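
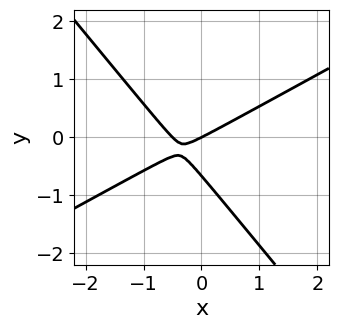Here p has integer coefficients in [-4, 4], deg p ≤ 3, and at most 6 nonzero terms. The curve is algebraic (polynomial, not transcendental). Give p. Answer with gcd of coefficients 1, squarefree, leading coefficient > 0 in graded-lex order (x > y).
The degree is 2 — the shape is more complex than any degree-1 curve.
Against the integer gridlines: one y-axis crossing is at y = 0; it crosses the x-axis at the gridline x = 0.
Fitting integer coefficients to these (and the overall shape) gives p.

2*x^2 - 2*x*y - 3*y^2 + x - 2*y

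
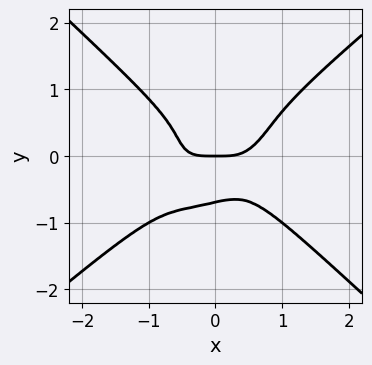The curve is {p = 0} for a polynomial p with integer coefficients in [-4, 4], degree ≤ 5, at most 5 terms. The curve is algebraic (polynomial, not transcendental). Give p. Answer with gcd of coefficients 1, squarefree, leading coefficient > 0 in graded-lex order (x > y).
The degree is 4 — no degree-3 curve has this shape.
Checking where it meets the axes: it meets the x-axis at x = 0 (among the integer gridlines); it crosses the y-axis at the gridline y = 0.
Assembling these constraints gives the stated polynomial.

2*x^4 - 2*x^3*y + 2*x*y^3 - 3*y^4 - y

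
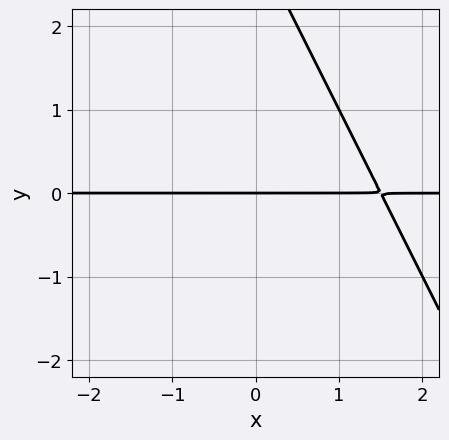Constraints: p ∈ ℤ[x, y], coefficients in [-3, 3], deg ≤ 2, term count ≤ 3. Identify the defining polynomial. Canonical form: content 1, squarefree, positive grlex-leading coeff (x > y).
2*x*y + y^2 - 3*y

deg p = 2. The shape is more complex than any degree-1 curve.
Reading off the gridlines: it crosses the y-axis at the gridline y = 0; the visible x-axis segment lies entirely on the curve.
The integer polynomial consistent with all of this is the stated p.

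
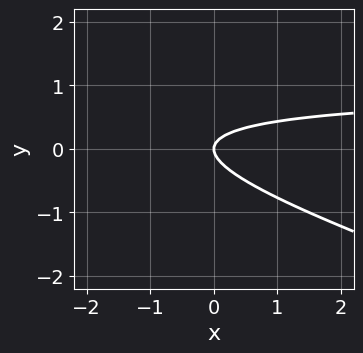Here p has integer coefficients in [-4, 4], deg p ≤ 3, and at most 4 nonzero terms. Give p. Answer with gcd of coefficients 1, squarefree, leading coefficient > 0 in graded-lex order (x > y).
x*y + 3*y^2 - x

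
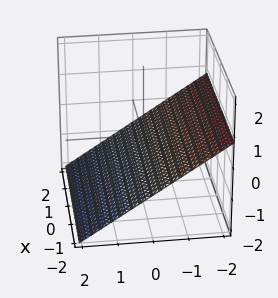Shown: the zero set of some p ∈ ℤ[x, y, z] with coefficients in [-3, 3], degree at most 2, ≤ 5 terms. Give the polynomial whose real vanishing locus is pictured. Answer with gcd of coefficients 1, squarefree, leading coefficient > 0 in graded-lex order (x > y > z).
2*y + 3*z + 2

deg p = 1. The surface is flat (a plane).
Reading off the gridlines: it misses every integer gridline on the x-axis; one y-axis crossing is at y = -1.
The integer polynomial consistent with all of this is the stated p.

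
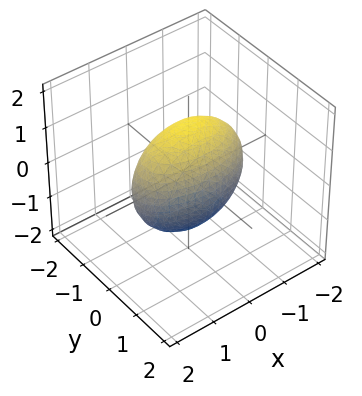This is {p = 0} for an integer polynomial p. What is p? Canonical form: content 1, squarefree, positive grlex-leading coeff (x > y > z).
First, the degree is 2 — a closed, bounded, convex surface; a quadric.
Then, symmetries: the z ↦ −z reflection is a symmetry, so z appears only in even powers; the x ↦ −x reflection is a symmetry, so x appears only in even powers; the y ↦ −y reflection is a symmetry, so y appears only in even powers.
Finally, the integer polynomial consistent with all of this is the stated p.

x^2 + 3*y^2 + z^2 - 2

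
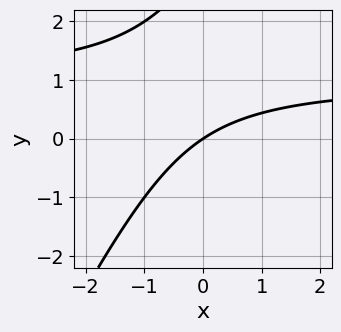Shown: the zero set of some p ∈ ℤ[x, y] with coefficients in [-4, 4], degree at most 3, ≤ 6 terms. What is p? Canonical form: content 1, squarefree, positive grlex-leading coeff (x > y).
First, the degree is 2 — the shape is more complex than any degree-1 curve.
Next, from the axis intercepts and sections: it crosses the y-axis at the gridline y = 0; it meets the x-axis at x = 0 (among the integer gridlines).
Finally, assembling these constraints gives the stated polynomial.

2*x*y - y^2 - 2*x + 3*y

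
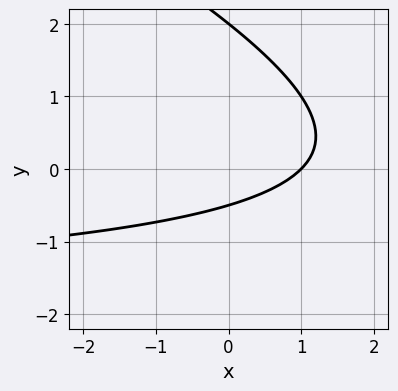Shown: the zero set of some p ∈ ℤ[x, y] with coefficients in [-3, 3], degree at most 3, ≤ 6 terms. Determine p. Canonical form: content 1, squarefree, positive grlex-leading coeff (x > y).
x*y + 2*y^2 + 2*x - 3*y - 2

deg p = 2. A generic line meets the curve in up to 2 points.
Checking where it meets the axes: one y-axis crossing is at y = 2; it crosses the x-axis at the gridline x = 1.
Together with the visible shape, these determine p as stated.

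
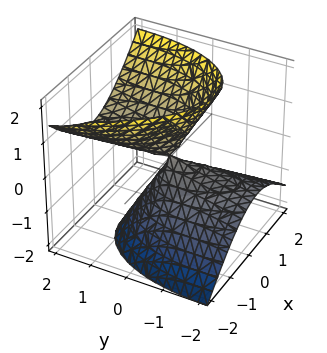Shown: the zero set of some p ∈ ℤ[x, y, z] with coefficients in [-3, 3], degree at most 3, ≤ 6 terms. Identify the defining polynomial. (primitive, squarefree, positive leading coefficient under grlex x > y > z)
3*x^2 + x*y + y^2 - 3*y*z - 2*z^2

I count 2 distinct pieces.
The degree is 2 — a generic line meets the surface in up to 2 points.
Reading off the gridlines: it crosses the x-axis at the gridline x = 0; it crosses the y-axis at the gridline y = 0.
Matching integer coefficients to the picture gives p.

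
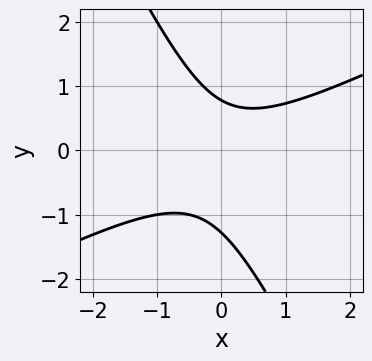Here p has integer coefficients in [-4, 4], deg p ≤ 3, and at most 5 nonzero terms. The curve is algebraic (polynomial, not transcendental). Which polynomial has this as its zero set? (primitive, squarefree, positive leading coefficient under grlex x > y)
2*x^2 - 3*x*y - 2*y^2 - y + 2

1. deg p = 2.
2. Against the integer gridlines: it misses every integer gridline on the x-axis.
3. These observations pin down the coefficients.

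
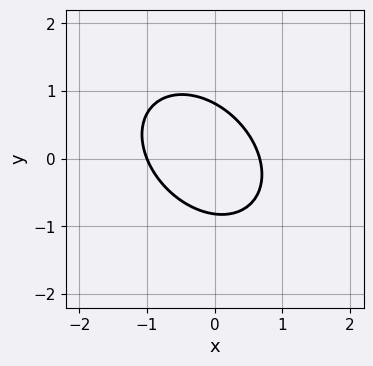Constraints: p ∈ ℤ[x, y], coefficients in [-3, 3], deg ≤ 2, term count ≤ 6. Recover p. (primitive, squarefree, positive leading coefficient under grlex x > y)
(a) The degree is 2 — the shape is more complex than any degree-1 curve.
(b) Reading off the gridlines: one x-axis crossing is at x = -1.
(c) Assembling these constraints gives the stated polynomial.

3*x^2 + 2*x*y + 3*y^2 + x - 2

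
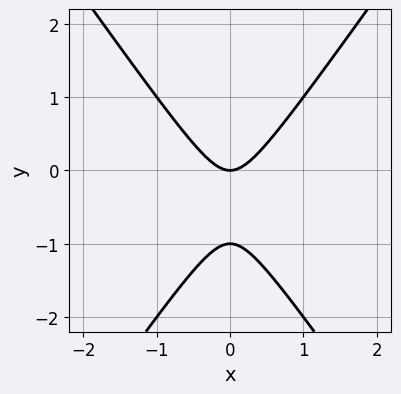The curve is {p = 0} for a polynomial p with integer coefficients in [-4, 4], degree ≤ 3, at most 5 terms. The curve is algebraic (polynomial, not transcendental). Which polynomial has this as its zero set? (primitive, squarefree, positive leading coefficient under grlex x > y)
2*x^2 - y^2 - y

First, deg p = 2.
Next, symmetries: mirror symmetry x ↦ −x ⇒ only even powers of x.
Then, from the axis intercepts and sections: among the integer gridlines, it crosses the y-axis at y ∈ {-1, 0}; it crosses the x-axis at the gridline x = 0.
Finally, together with the visible shape, these determine p as stated.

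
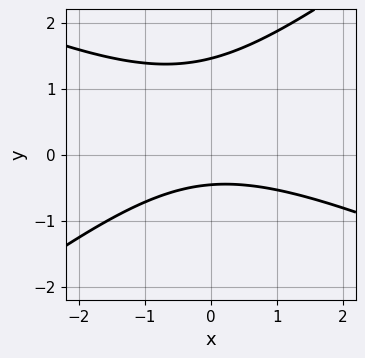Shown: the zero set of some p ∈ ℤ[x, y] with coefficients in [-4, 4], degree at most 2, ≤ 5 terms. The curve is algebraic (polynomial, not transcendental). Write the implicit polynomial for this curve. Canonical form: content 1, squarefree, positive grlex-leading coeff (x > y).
x^2 + x*y - 3*y^2 + 3*y + 2

First, deg p = 2. No degree-1 curve has this shape.
Next, checking where it meets the axes: the curve avoids every integer x-axis point in the box.
Finally, together with the visible shape, these determine p as stated.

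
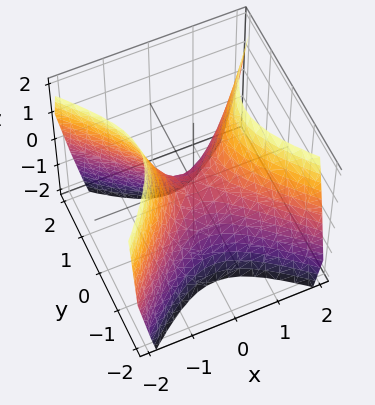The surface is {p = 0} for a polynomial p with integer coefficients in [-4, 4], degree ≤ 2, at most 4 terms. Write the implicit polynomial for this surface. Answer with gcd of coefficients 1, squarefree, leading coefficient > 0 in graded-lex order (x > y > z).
(a) Degree: a saddle surface; a quadric, so deg p = 2.
(b) Symmetries: the x ↦ −x reflection is a symmetry, so x appears only in even powers; it's symmetric under y → −y, forcing even powers of y.
(c) Observable constraints: it meets the z-axis at z = 0 (among the integer gridlines); it meets the x-axis at x = 0 (among the integer gridlines); it crosses the y-axis at the gridline y = 0.
(d) Solving for integer coefficients yields p as stated.

3*x^2 - 3*y^2 - 2*z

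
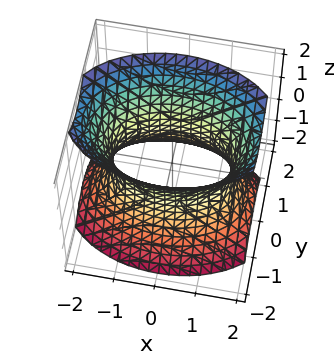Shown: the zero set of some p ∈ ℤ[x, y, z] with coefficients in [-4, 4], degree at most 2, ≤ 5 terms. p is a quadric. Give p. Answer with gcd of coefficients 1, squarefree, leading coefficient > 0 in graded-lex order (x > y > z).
x^2 + 2*y^2 - z^2 - 2

deg p = 2. An hourglass — one-sheet hyperboloid; a quadric.
Symmetries: mirror symmetry x ↦ −x ⇒ only even powers of x; mirror symmetry z ↦ −z ⇒ only even powers of z; mirror symmetry y ↦ −y ⇒ only even powers of y.
Observable constraints: the surface avoids every integer z-axis point in the box; the y-axis gridline crossings are at y ∈ {-1, 1}.
Assembling these constraints gives the stated polynomial.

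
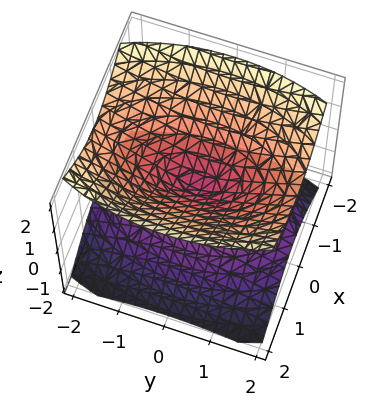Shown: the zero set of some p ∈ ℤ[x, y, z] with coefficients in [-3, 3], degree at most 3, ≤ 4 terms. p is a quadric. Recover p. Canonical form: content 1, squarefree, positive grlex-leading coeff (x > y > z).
1. There are 2 components.
2. Degree: a double cone through the origin; a quadric, so deg p = 2.
3. Symmetries: mirror symmetry z ↦ −z ⇒ only even powers of z; the x ↦ −x reflection is a symmetry, so x appears only in even powers; mirror symmetry y ↦ −y ⇒ only even powers of y.
4. Against the integer gridlines: it meets the y-axis at y = 0 (among the integer gridlines); one z-axis crossing is at z = 0.
5. The integer polynomial consistent with all of this is the stated p.

3*x^2 + y^2 - 3*z^2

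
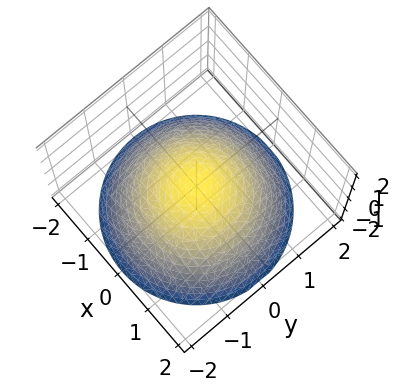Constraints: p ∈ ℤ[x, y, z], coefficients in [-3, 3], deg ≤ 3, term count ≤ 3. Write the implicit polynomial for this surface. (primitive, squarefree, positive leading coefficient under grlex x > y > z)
1. deg p = 2. A single bowl opening along one axis; a quadric.
2. Symmetries: the surface is invariant under rotation about z: p = q(x² + y², z).
3. Observable constraints: it meets the z-axis at z = 0 (among the integer gridlines); it meets the y-axis at y = 0 (among the integer gridlines); it meets the x-axis at x = 0 (among the integer gridlines).
4. These observations pin down the coefficients.

x^2 + y^2 + 2*z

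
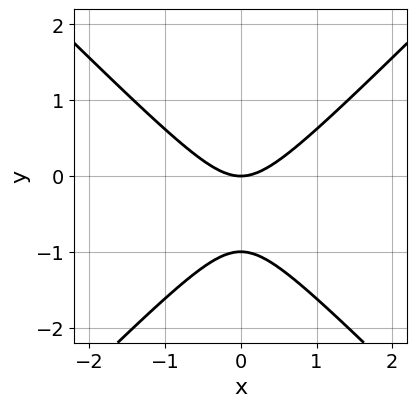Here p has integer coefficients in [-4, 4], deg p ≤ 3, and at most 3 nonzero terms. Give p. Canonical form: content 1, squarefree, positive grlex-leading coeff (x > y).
x^2 - y^2 - y

(a) The degree is 2 — the shape is more complex than any degree-1 curve.
(b) Symmetries: mirror symmetry x ↦ −x ⇒ only even powers of x.
(c) Checking where it meets the axes: one x-axis crossing is at x = 0; the y-axis gridline crossings are at y ∈ {-1, 0}.
(d) Fitting integer coefficients to these (and the overall shape) gives p.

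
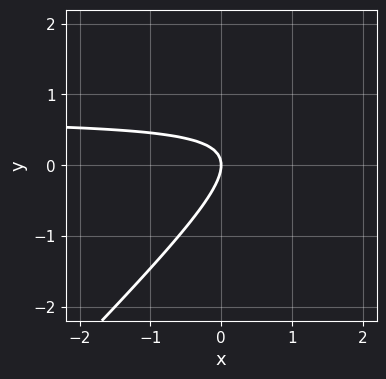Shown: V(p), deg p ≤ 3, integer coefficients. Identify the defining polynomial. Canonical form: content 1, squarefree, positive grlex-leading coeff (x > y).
First, deg p = 2. No degree-1 curve has this shape.
Then, observable constraints: it crosses the y-axis at the gridline y = 0; it meets the x-axis at x = 0 (among the integer gridlines).
Finally, fitting integer coefficients to these (and the overall shape) gives p.

3*x*y - 3*y^2 - 2*x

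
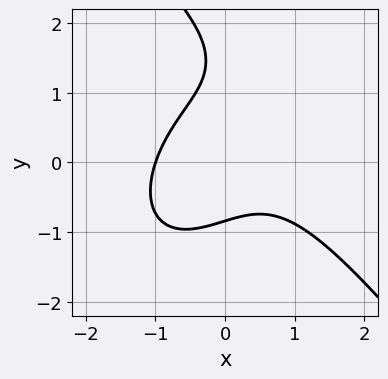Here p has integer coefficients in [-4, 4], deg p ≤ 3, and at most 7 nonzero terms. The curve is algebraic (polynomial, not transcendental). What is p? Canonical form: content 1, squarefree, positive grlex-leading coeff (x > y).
2*x^3 + y^3 + 2*x*y - 2*y^2 + 2

1. deg p = 3. A generic line meets the curve in up to 3 points.
2. Observable constraints: it meets the x-axis at x = -1 (among the integer gridlines).
3. Solving for integer coefficients yields p as stated.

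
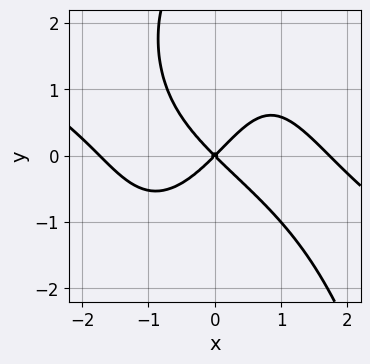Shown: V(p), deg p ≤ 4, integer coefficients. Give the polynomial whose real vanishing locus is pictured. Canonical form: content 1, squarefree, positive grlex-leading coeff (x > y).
x^4 + 2*x^3*y - y^3 - 3*x^2 + 3*y^2

First, the degree is 4 — a generic line meets the curve in up to 4 points.
Then, reading off the gridlines: it crosses the y-axis at the gridline y = 0; one x-axis crossing is at x = 0.
Finally, putting this together gives p.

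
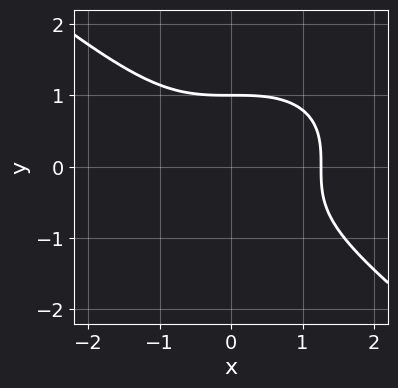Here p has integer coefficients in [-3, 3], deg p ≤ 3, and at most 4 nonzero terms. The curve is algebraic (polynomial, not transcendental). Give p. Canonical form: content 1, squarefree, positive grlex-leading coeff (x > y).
x^3 + 2*y^3 - 2

The degree is 3 — the shape is more complex than any degree-2 curve.
Checking where it meets the axes: one y-axis crossing is at y = 1.
Putting this together gives p.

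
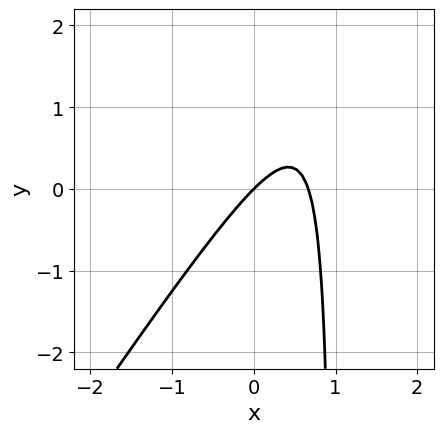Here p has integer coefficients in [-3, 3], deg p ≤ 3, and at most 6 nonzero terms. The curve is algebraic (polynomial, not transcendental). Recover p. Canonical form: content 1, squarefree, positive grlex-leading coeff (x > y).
3*x^2 - 2*x*y - 2*x + 2*y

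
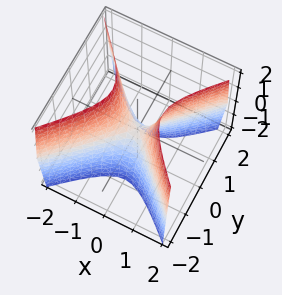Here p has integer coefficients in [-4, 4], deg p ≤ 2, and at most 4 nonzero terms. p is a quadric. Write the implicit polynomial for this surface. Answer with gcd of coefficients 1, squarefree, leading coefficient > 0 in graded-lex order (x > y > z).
3*x^2 - 3*y^2 - z

(a) Degree: a hyperbolic paraboloid; a quadric, so deg p = 2.
(b) Symmetries: it's symmetric under x → −x, forcing even powers of x; it's symmetric under y → −y, forcing even powers of y.
(c) From the axis intercepts and sections: one x-axis crossing is at x = 0; it meets the y-axis at y = 0 (among the integer gridlines).
(d) Assembling these constraints gives the stated polynomial.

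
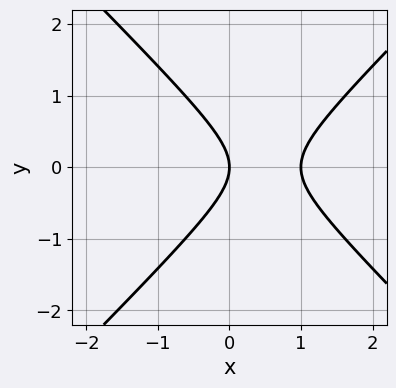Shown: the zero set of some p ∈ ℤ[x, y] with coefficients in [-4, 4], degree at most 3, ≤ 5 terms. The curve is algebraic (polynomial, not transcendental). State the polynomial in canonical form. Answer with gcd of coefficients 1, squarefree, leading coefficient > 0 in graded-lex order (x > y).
x^2 - y^2 - x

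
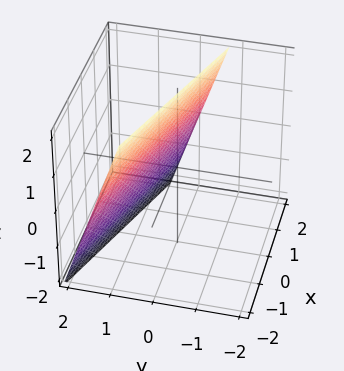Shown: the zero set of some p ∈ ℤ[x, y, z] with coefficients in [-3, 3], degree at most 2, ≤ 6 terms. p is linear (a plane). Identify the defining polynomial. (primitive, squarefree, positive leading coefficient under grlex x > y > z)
(a) deg p = 1. The surface is flat (a plane).
(b) Reading off the gridlines: it crosses the z-axis at the gridline z = 2; it crosses the x-axis at the gridline x = 2.
(c) Assembling these constraints gives the stated polynomial.

x + 3*y + z - 2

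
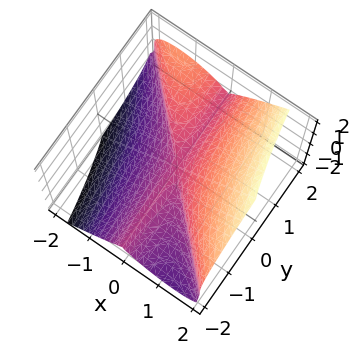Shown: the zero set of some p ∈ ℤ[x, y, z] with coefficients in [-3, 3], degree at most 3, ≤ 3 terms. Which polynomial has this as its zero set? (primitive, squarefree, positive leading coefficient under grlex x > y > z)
x^3 + x^2*y - z^3

(a) The degree is 3 — the shape is more complex than any degree-2 surface.
(b) From the axis intercepts and sections: the visible y-axis segment lies entirely on the surface; it meets the x-axis at x = 0 (among the integer gridlines); it crosses the z-axis at the gridline z = 0.
(c) Assembling these constraints gives the stated polynomial.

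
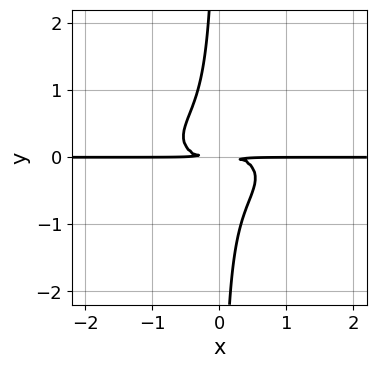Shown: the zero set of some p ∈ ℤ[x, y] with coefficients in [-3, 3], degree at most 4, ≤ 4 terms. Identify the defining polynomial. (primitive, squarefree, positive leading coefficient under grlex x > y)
x^3*y + 3*x*y^3 + y^2

First, degree: the shape is more complex than any degree-3 curve, so deg p = 4.
Then, checking where it meets the axes: every point of the x-axis in the box is on the curve.
Finally, assembling these constraints gives the stated polynomial.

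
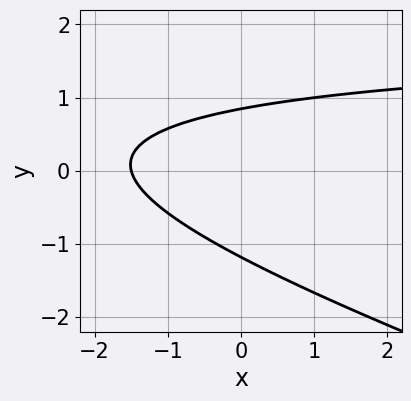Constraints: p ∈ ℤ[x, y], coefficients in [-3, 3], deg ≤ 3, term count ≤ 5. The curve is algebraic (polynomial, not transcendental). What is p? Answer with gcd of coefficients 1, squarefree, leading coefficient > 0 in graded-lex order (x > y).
x*y + 3*y^2 - 2*x + y - 3

First, degree: the shape is more complex than any degree-1 curve, so deg p = 2.
Finally, solving for integer coefficients yields p as stated.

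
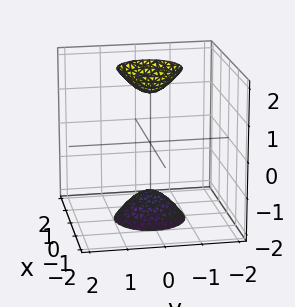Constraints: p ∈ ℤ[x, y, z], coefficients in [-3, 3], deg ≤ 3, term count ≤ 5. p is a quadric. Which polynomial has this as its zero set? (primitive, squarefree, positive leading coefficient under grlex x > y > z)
1. There are 2 components. Treating them together as one polynomial.
2. deg p = 2. Two sheets facing apart; a quadric.
3. Symmetry: every cross-section ⟂ z is a circle, so x, y appear only via x² + y²; mirror symmetry z ↦ −z ⇒ only even powers of z.
4. Checking where it meets the axes: no x-intercept at any integer in the box; it misses every integer gridline on the y-axis; a circular section at z = -2 has radius between 0 and 1.
5. Solving for integer coefficients yields p as stated.

3*x^2 + 3*y^2 - z^2 + 2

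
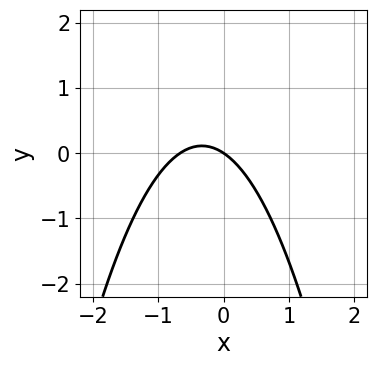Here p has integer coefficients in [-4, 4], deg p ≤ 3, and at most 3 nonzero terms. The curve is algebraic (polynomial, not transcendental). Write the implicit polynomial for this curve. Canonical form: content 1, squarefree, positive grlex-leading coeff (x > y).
deg p = 2. No degree-1 curve has this shape.
Checking where it meets the axes: one x-axis crossing is at x = 0; it crosses the y-axis at the gridline y = 0.
Assembling these constraints gives the stated polynomial.

3*x^2 + 2*x + 3*y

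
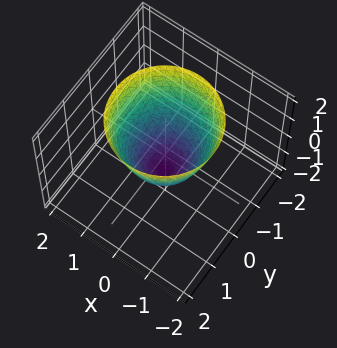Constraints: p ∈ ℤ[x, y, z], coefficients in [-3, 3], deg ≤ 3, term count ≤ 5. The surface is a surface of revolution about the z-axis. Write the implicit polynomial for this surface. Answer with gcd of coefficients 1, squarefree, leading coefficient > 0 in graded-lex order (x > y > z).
3*x^2 + 3*y^2 - 2*z - 2

First, degree: a generic line meets the surface in up to 2 points, so deg p = 2.
Then, symmetries: the surface is invariant under rotation about z: p = q(x² + y², z).
Next, from the axis intercepts and sections: a circular section at z = 2 has radius between 1 and 2; one z-axis crossing is at z = -1.
Finally, together with the visible shape, these determine p as stated.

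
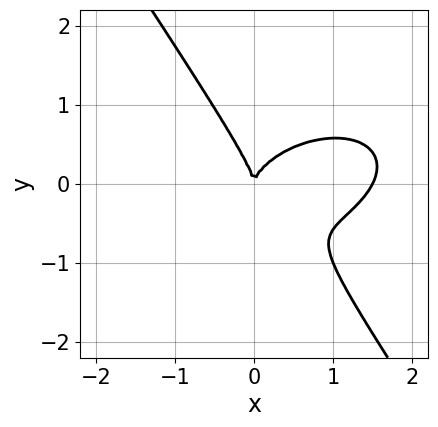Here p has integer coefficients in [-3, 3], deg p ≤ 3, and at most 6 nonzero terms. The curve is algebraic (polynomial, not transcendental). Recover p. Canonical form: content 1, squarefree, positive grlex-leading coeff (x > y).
(a) The degree is 3 — a generic line meets the curve in up to 3 points.
(b) From the axis intercepts and sections: one y-axis crossing is at y = 0; it crosses the x-axis at the gridline x = 0.
(c) Solving for integer coefficients yields p as stated.

2*x^3 - x^2*y + 3*x*y^2 + 3*y^3 - 3*x^2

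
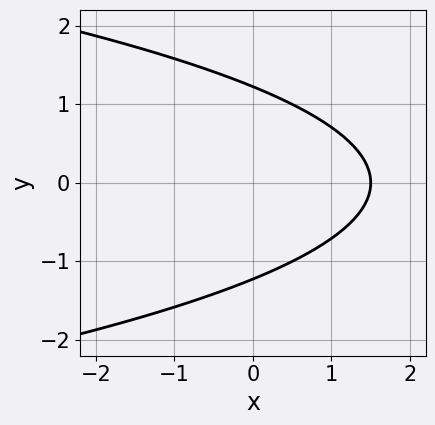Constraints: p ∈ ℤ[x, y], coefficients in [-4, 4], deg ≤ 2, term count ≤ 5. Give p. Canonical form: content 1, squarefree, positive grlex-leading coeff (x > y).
2*y^2 + 2*x - 3

1. deg p = 2.
2. Symmetries: it's symmetric under y → −y, forcing even powers of y.
3. Assembling these constraints gives the stated polynomial.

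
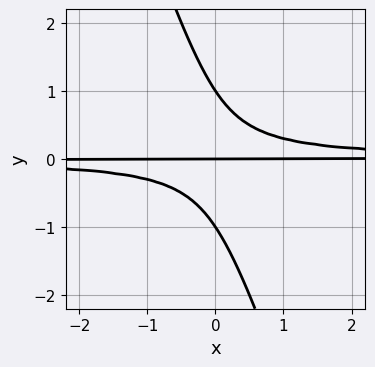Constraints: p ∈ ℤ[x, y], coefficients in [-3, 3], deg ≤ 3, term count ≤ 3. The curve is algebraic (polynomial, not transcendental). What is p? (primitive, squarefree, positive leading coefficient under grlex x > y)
3*x*y^2 + y^3 - y

Degree: a generic line meets the curve in up to 3 points, so deg p = 3.
Observable constraints: every point of the x-axis in the box is on the curve; the y-axis gridline crossings are at y ∈ {-1, 0, 1}.
Matching integer coefficients to the picture gives p.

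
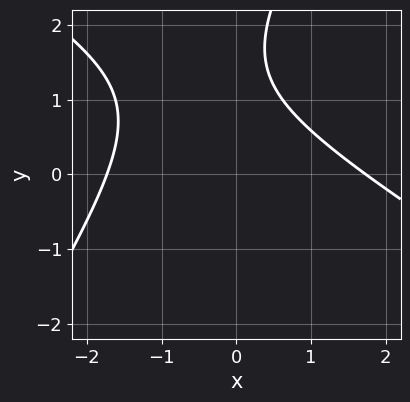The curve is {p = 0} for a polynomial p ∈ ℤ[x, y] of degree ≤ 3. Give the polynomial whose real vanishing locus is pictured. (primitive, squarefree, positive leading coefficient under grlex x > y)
x^2 + x*y - y^2 + 3*y - 3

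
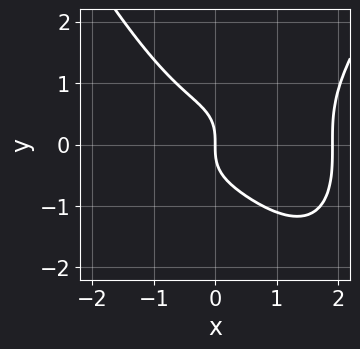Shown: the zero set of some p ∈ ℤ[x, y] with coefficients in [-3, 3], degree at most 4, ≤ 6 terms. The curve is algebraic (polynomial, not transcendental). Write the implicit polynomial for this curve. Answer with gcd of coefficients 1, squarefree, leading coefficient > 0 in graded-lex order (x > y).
(a) deg p = 4.
(b) Against the integer gridlines: it meets the x-axis at x = 0 (among the integer gridlines); one y-axis crossing is at y = 0.
(c) Together with the visible shape, these determine p as stated.

2*x^4 - 3*x^3 - 3*y^3 - 3*x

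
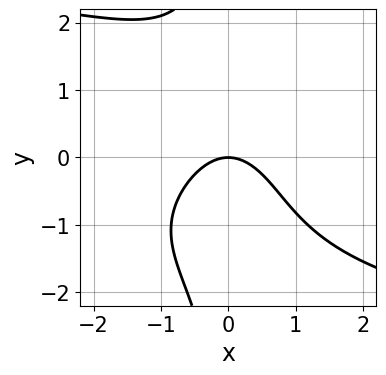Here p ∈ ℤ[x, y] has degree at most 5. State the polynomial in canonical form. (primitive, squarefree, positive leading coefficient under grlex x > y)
First, the degree is 4 — no degree-3 curve has this shape.
Then, observable constraints: it meets the y-axis at y = 0 (among the integer gridlines); one x-axis crossing is at x = 0.
Finally, the integer polynomial consistent with all of this is the stated p.

x*y^3 + 3*x^2 + 3*y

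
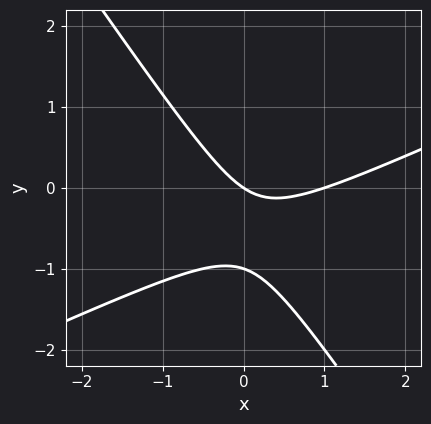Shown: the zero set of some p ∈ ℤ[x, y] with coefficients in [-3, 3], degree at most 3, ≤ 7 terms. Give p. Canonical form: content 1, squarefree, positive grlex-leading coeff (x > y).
2*x^2 - 3*x*y - 3*y^2 - 2*x - 3*y

First, deg p = 2. The shape is more complex than any degree-1 curve.
Then, against the integer gridlines: among the integer gridlines, it crosses the x-axis at x ∈ {0, 1}; among the integer gridlines, it crosses the y-axis at y ∈ {-1, 0}.
Finally, the integer polynomial consistent with all of this is the stated p.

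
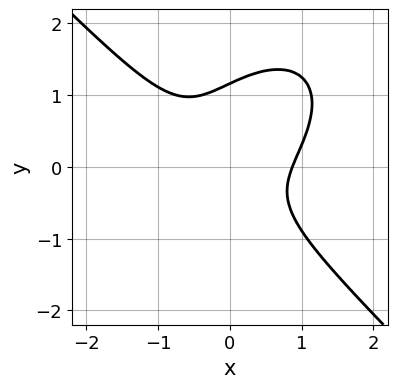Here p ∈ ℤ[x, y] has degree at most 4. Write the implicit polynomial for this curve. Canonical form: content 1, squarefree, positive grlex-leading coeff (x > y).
The degree is 3 — no degree-2 curve has this shape.
The integer polynomial consistent with all of this is the stated p.

3*x^3 + 3*y^3 - 3*x*y - 2*y^2 - 2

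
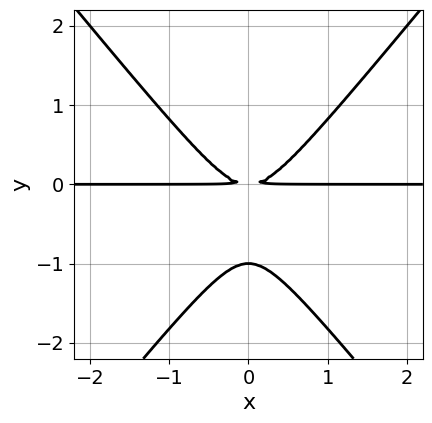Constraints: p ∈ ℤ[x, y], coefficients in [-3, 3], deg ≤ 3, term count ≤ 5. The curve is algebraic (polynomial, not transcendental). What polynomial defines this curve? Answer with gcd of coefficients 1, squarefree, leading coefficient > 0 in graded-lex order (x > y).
1. deg p = 3.
2. Symmetries: the x ↦ −x reflection is a symmetry, so x appears only in even powers.
3. Checking where it meets the axes: it meets the y-axis at y = -1 (among the integer gridlines); every point of the x-axis in the box is on the curve.
4. Matching integer coefficients to the picture gives p.

3*x^2*y - 2*y^3 - 2*y^2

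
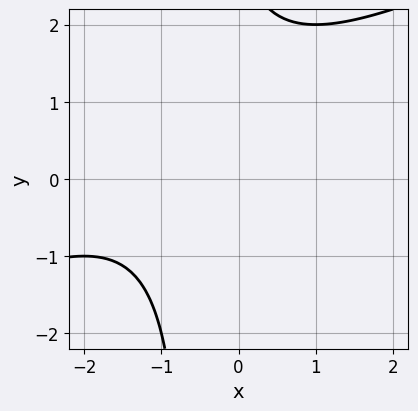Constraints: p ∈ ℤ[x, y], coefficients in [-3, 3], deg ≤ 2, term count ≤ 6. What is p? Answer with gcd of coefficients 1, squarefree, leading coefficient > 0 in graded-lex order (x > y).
1. The degree is 2 — the shape is more complex than any degree-1 curve.
2. From the axis intercepts and sections: the curve avoids every integer x-axis point in the box; the curve avoids every integer y-axis point in the box.
3. Assembling these constraints gives the stated polynomial.

x^2 - 2*x*y + 2*x - y + 3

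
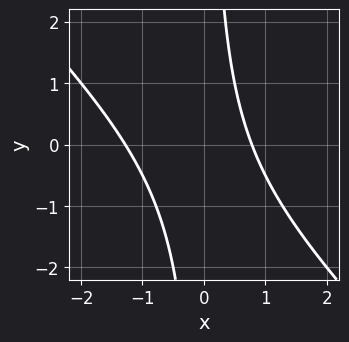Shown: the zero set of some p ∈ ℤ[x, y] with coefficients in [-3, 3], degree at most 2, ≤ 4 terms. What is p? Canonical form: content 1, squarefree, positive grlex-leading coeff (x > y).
2*x^2 + 2*x*y + x - 2

(a) Degree: no degree-1 curve has this shape, so deg p = 2.
(b) Checking where it meets the axes: the curve avoids every integer y-axis point in the box.
(c) Together with the visible shape, these determine p as stated.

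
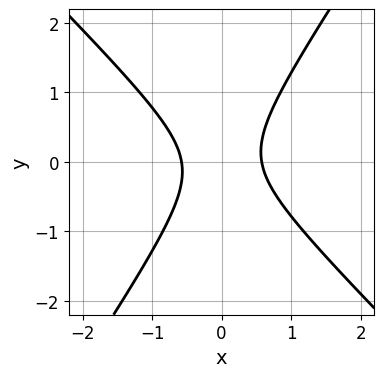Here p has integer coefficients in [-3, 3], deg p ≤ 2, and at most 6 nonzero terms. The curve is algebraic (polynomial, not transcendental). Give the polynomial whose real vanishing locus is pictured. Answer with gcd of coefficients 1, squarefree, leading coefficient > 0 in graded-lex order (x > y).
3*x^2 + x*y - 2*y^2 - 1

deg p = 2. The shape is more complex than any degree-1 curve.
From the visible intercepts: no y-intercept at any integer in the box.
Fitting integer coefficients to these (and the overall shape) gives p.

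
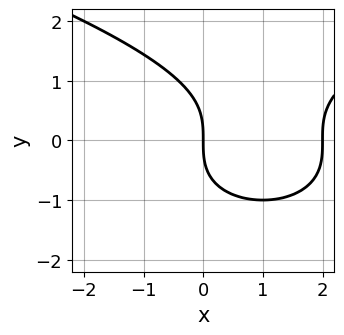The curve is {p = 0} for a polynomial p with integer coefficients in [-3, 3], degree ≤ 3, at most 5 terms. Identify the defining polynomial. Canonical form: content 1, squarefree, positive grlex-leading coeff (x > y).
y^3 - x^2 + 2*x

1. The degree is 3 — no degree-2 curve has this shape.
2. Observable constraints: it meets the y-axis at y = 0 (among the integer gridlines); the x-axis gridline crossings are at x ∈ {0, 2}.
3. Matching integer coefficients to the picture gives p.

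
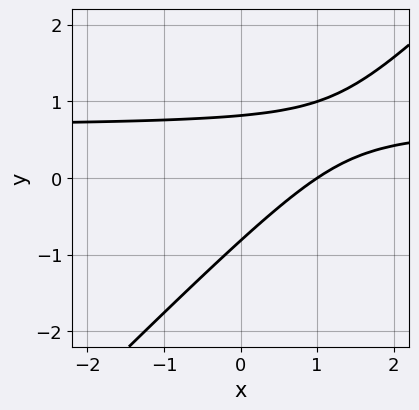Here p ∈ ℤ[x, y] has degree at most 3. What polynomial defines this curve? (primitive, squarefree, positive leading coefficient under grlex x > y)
1. deg p = 2. No degree-1 curve has this shape.
2. Reading off the gridlines: it crosses the x-axis at the gridline x = 1.
3. Solving for integer coefficients yields p as stated.

3*x*y - 3*y^2 - 2*x + 2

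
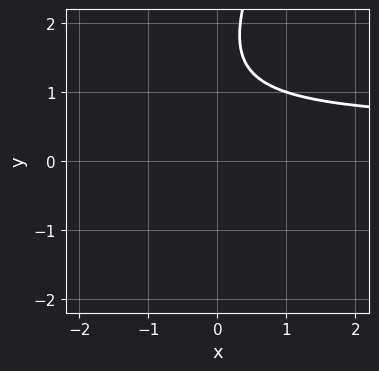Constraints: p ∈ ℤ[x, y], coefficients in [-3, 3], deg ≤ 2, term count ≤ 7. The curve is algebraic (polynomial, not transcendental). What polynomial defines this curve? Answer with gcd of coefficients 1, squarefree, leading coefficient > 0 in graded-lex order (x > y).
2*x*y - y^2 - x + 3*y - 3

1. deg p = 2. The shape is more complex than any degree-1 curve.
2. Observable constraints: the curve avoids every integer y-axis point in the box; it misses every integer gridline on the x-axis.
3. Putting this together gives p.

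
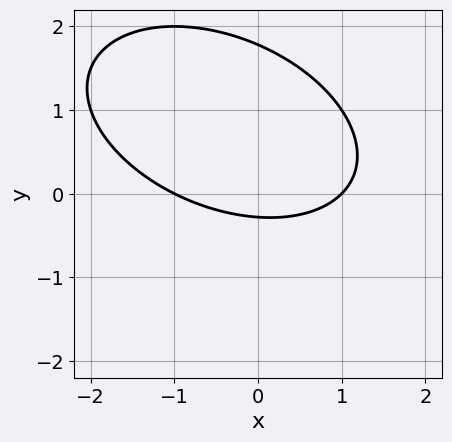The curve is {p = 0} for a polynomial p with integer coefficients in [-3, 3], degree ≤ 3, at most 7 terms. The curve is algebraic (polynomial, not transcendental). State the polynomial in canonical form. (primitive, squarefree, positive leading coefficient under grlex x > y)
x^2 + x*y + 2*y^2 - 3*y - 1

First, deg p = 2. The shape is more complex than any degree-1 curve.
Then, checking where it meets the axes: the x-axis gridline crossings are at x ∈ {-1, 1}.
Finally, the integer polynomial consistent with all of this is the stated p.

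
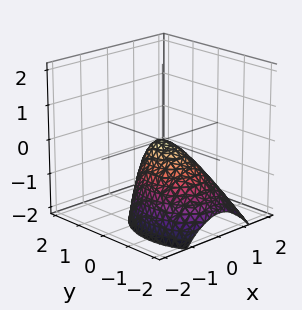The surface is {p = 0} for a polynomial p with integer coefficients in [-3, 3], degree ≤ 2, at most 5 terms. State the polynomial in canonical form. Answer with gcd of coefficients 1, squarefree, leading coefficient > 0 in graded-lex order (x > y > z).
3*x^2 + 2*y^2 - 2*y*z + 2*z

(a) The degree is 2 — the shape is more complex than any degree-1 surface.
(b) From the axis intercepts and sections: it meets the y-axis at y = 0 (among the integer gridlines); one x-axis crossing is at x = 0; it crosses the z-axis at the gridline z = 0.
(c) Solving for integer coefficients yields p as stated.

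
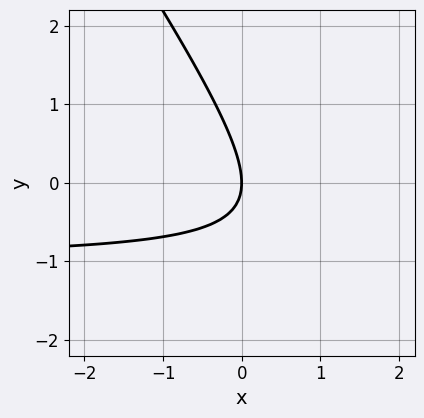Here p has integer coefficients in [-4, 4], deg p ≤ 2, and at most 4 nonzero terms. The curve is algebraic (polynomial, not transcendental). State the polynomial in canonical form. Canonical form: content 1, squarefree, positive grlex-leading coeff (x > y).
3*x*y + 2*y^2 + 3*x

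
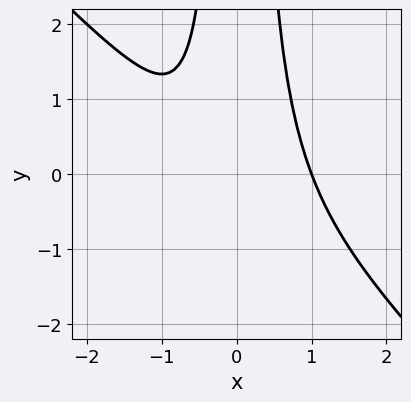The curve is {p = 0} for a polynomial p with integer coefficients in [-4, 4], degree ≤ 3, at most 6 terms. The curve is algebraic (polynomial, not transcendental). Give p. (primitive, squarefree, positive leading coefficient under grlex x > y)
3*x^3 + 3*x^2*y - x - 2

First, degree: the shape is more complex than any degree-2 curve, so deg p = 3.
Next, against the integer gridlines: it misses every integer gridline on the y-axis; it meets the x-axis at x = 1 (among the integer gridlines).
Finally, matching integer coefficients to the picture gives p.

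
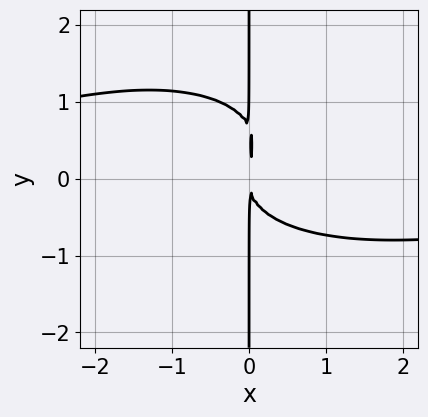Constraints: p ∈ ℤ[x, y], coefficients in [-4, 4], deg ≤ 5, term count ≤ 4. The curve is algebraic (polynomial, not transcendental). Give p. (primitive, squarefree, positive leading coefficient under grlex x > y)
x^3*y + 3*x*y^3 - 2*x*y^2 + 3*x^2

1. deg p = 4.
2. From the visible intercepts: every point of the y-axis in the box is on the curve.
3. These observations pin down the coefficients.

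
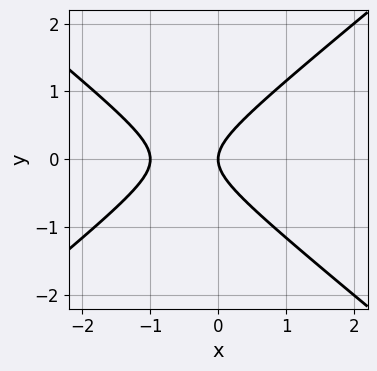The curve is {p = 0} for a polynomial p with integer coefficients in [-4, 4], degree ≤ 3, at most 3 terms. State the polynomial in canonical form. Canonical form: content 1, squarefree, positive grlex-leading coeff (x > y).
2*x^2 - 3*y^2 + 2*x

The degree is 2 — the shape is more complex than any degree-1 curve.
Symmetries: it's symmetric under y → −y, forcing even powers of y.
Observable constraints: one y-axis crossing is at y = 0; the x-axis gridline crossings are at x ∈ {-1, 0}.
The integer polynomial consistent with all of this is the stated p.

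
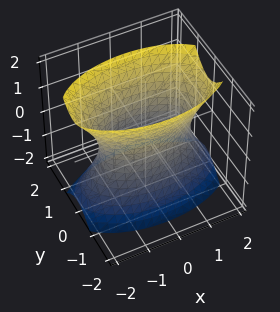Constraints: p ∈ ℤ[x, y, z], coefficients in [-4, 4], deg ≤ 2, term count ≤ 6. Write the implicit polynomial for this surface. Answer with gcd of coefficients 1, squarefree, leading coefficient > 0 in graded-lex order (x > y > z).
(a) deg p = 2. One connected sheet with a waist; a quadric.
(b) Symmetries: the x ↦ −x reflection is a symmetry, so x appears only in even powers; the z ↦ −z reflection is a symmetry, so z appears only in even powers; it's symmetric under y → −y, forcing even powers of y.
(c) From the visible intercepts: the surface avoids every integer z-axis point in the box.
(d) Putting this together gives p.

x^2 + 3*y^2 - z^2 - 2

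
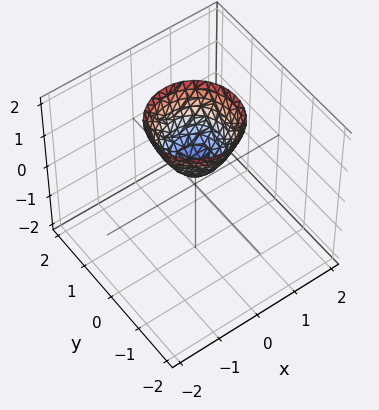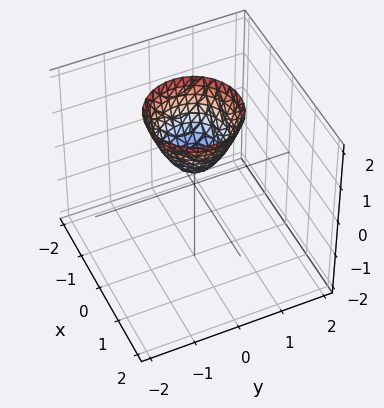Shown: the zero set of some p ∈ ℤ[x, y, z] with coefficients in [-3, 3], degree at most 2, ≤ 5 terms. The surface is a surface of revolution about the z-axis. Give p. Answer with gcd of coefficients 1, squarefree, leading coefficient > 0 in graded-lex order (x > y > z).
1. Degree: no degree-1 surface has this shape, so deg p = 2.
2. By symmetry, every cross-section ⟂ z is a circle, so x, y appear only via x² + y².
3. From the axis intercepts and sections: it misses every integer gridline on the x-axis; a circular section at z = 1 has radius between 0 and 1.
4. The integer polynomial consistent with all of this is the stated p.

3*x^2 + 3*y^2 - 2*z + 1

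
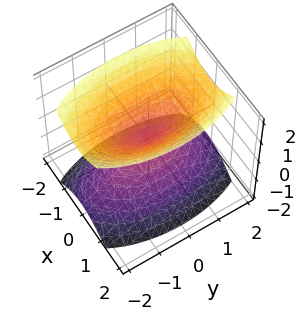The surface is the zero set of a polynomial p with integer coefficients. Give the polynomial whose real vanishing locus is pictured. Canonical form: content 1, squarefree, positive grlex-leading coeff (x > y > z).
1. I count 2 distinct pieces.
2. deg p = 2.
3. Symmetries: mirror symmetry x ↦ −x ⇒ only even powers of x; mirror symmetry y ↦ −y ⇒ only even powers of y; it's symmetric under z → −z, forcing even powers of z.
4. From the axis intercepts and sections: it crosses the y-axis at the gridline y = 0; one x-axis crossing is at x = 0.
5. Putting this together gives p.

3*x^2 + y^2 - 2*z^2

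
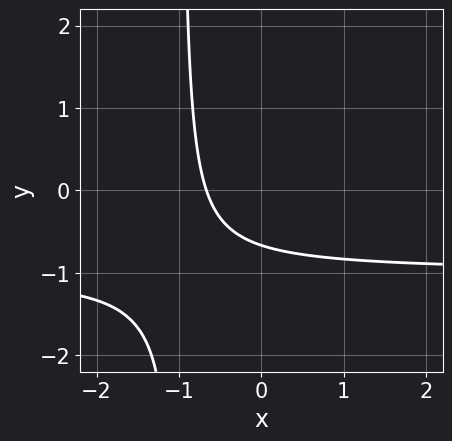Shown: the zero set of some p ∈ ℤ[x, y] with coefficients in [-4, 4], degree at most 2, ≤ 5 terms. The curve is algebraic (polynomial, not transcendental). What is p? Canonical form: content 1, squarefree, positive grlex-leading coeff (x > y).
1. The degree is 2 — no degree-1 curve has this shape.
2. The integer polynomial consistent with all of this is the stated p.

3*x*y + 3*x + 3*y + 2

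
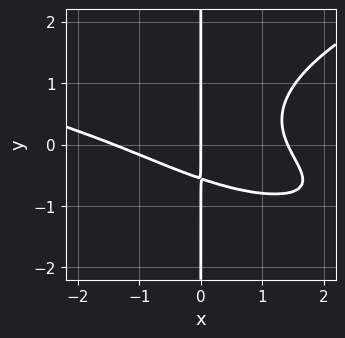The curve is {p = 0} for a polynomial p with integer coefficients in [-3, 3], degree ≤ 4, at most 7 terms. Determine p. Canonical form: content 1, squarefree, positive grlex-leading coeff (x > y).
2*x*y^3 - x^3 - 3*x^2*y + 3*x*y + 2*x

1. The degree is 4 — the shape is more complex than any degree-3 curve.
2. Checking where it meets the axes: the visible y-axis segment lies entirely on the curve; one x-axis crossing is at x = 0.
3. The integer polynomial consistent with all of this is the stated p.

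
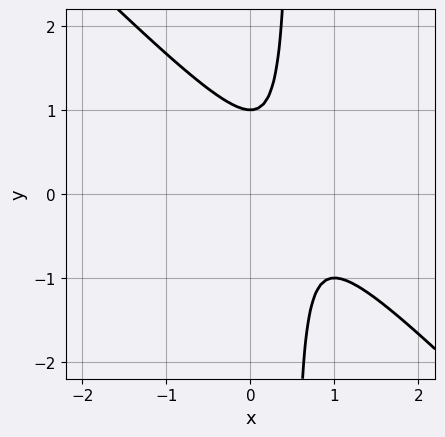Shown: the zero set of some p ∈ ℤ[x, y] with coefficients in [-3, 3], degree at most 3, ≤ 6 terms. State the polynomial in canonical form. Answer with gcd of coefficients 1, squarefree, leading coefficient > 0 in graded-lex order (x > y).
2*x^2 + 2*x*y - 2*x - y + 1

(a) Degree: no degree-1 curve has this shape, so deg p = 2.
(b) From the axis intercepts and sections: it misses every integer gridline on the x-axis; it meets the y-axis at y = 1 (among the integer gridlines).
(c) Putting this together gives p.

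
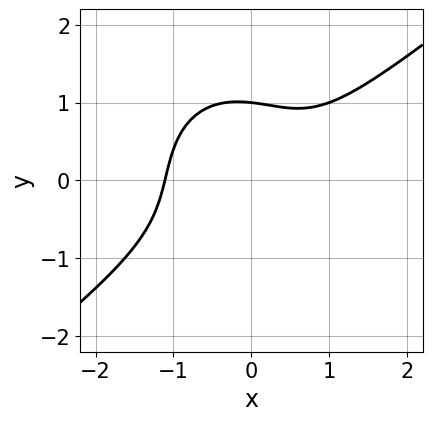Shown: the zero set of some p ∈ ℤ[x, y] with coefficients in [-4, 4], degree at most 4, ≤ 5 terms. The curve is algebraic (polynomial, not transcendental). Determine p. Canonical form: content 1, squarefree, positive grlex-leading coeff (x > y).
3*x^3 - 2*x^2*y - 3*y^3 - x + 3

First, degree: no degree-2 curve has this shape, so deg p = 3.
Next, from the axis intercepts and sections: one y-axis crossing is at y = 1.
Finally, putting this together gives p.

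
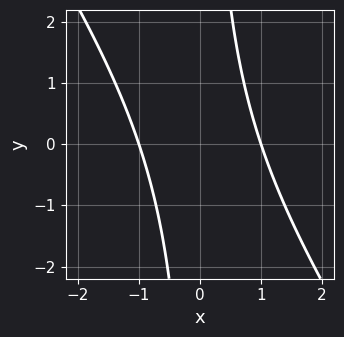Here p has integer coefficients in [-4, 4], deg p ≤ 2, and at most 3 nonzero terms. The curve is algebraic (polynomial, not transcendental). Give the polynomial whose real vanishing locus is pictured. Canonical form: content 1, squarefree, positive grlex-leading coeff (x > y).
First, degree: a generic line meets the curve in up to 2 points, so deg p = 2.
Then, against the integer gridlines: no y-intercept at any integer in the box; the x-axis gridline crossings are at x ∈ {-1, 1}.
Finally, these observations pin down the coefficients.

3*x^2 + 2*x*y - 3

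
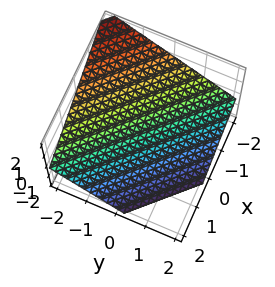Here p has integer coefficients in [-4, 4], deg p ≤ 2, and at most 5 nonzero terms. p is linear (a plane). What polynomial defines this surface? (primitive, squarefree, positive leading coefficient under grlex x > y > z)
deg p = 1. The surface is flat (a plane).
Checking where it meets the axes: it meets the y-axis at y = -1 (among the integer gridlines); one x-axis crossing is at x = -1.
Fitting integer coefficients to these (and the overall shape) gives p.

2*x + 2*y + 3*z + 2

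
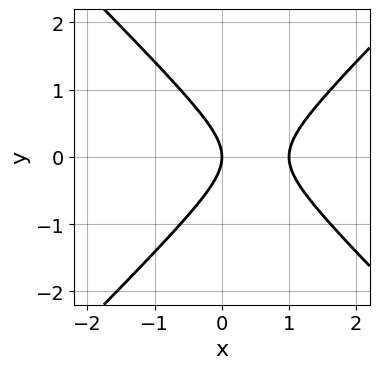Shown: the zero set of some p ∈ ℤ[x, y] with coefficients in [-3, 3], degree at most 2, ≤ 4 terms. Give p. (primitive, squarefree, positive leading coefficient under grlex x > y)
x^2 - y^2 - x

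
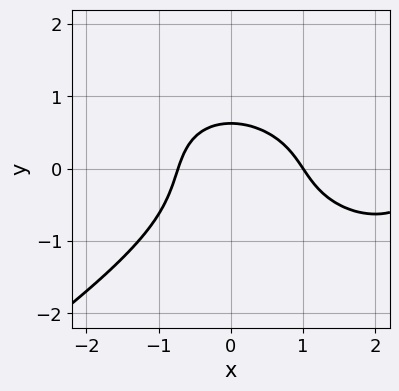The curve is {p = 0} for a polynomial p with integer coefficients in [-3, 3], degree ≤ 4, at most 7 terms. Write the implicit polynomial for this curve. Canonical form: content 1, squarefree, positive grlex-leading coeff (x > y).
The degree is 3 — no degree-2 curve has this shape.
From the visible intercepts: one x-axis crossing is at x = 1.
Assembling these constraints gives the stated polynomial.

x^3 - 3*y^3 - 3*x^2 - 2*y + 2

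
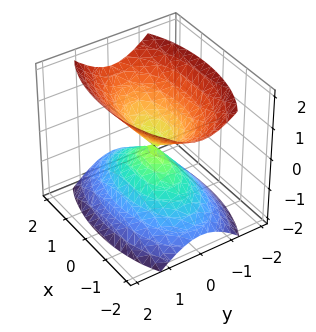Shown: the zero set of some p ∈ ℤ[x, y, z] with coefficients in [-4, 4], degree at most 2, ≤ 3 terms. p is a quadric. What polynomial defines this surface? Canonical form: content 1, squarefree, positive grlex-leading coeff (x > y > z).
(a) I count 2 distinct pieces. Treating them together as one polynomial.
(b) Degree: a double cone through the origin; a quadric, so deg p = 2.
(c) Symmetries: it's symmetric under y → −y, forcing even powers of y; mirror symmetry x ↦ −x ⇒ only even powers of x; it's symmetric under z → −z, forcing even powers of z.
(d) Observable constraints: one z-axis crossing is at z = 0; it meets the y-axis at y = 0 (among the integer gridlines); one x-axis crossing is at x = 0.
(e) These observations pin down the coefficients.

x^2 + 3*y^2 - 2*z^2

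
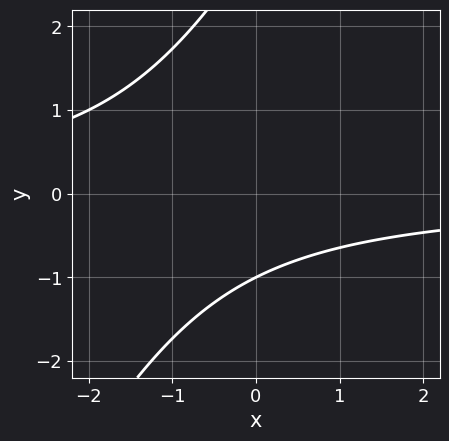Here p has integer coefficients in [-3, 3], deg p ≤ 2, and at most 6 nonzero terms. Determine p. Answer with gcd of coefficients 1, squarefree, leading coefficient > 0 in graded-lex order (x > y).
2*x*y - y^2 + 2*y + 3

Degree: no degree-1 curve has this shape, so deg p = 2.
From the visible intercepts: no x-intercept at any integer in the box; it meets the y-axis at y = -1 (among the integer gridlines).
Matching integer coefficients to the picture gives p.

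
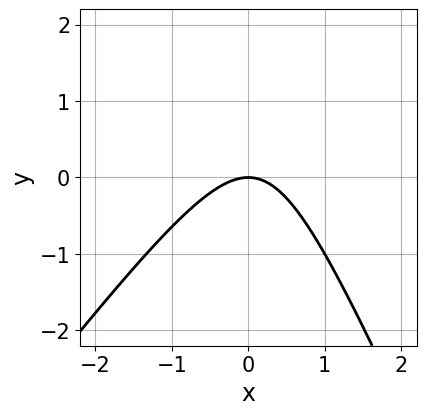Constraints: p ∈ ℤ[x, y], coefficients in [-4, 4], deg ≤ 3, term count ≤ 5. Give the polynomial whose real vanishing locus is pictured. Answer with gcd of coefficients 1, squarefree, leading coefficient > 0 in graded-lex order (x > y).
3*x^2 - x*y - y^2 + 3*y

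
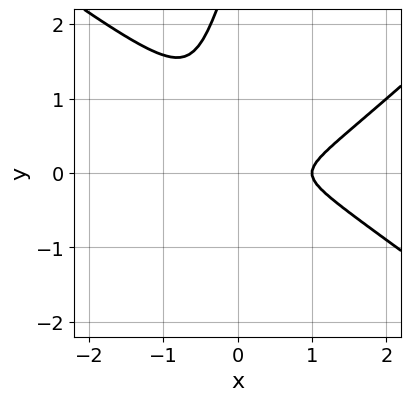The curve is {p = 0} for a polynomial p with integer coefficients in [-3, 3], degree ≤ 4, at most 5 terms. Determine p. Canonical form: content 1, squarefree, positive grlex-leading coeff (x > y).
deg p = 3.
Reading off the gridlines: it meets the x-axis at x = 1 (among the integer gridlines).
Together with the visible shape, these determine p as stated.

2*x^3 - 3*x*y^2 + y^3 - 2*x^2 - 3*y^2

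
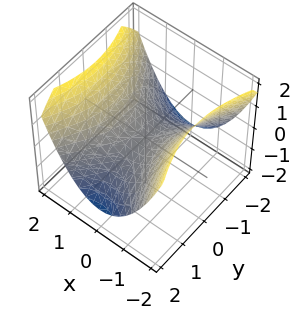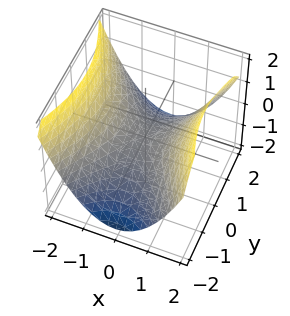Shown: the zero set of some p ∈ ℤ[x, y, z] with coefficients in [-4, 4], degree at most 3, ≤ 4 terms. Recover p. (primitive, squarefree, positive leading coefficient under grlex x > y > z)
2*x^2 - y^2 - 3*z

(a) Degree: a hyperbolic paraboloid; a quadric, so deg p = 2.
(b) Symmetries: the x ↦ −x reflection is a symmetry, so x appears only in even powers; mirror symmetry y ↦ −y ⇒ only even powers of y.
(c) From the visible intercepts: it crosses the x-axis at the gridline x = 0; it meets the z-axis at z = 0 (among the integer gridlines); one y-axis crossing is at y = 0.
(d) The integer polynomial consistent with all of this is the stated p.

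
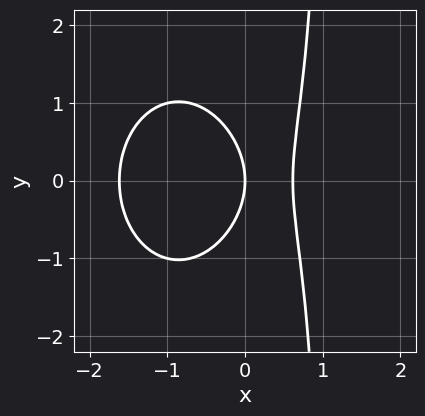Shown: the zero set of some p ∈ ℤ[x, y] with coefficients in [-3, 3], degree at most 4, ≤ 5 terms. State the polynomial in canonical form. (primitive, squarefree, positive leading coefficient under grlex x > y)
2*x^3 + x*y^2 + 2*x^2 - y^2 - 2*x

1. Degree: a generic line meets the curve in up to 3 points, so deg p = 3.
2. Symmetries: it's symmetric under y → −y, forcing even powers of y.
3. Reading off the gridlines: one y-axis crossing is at y = 0; it crosses the x-axis at the gridline x = 0.
4. Together with the visible shape, these determine p as stated.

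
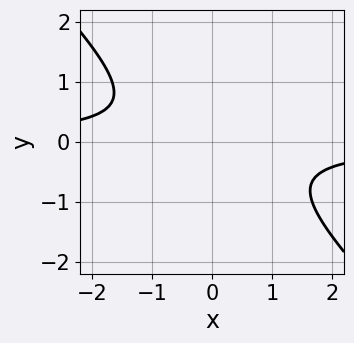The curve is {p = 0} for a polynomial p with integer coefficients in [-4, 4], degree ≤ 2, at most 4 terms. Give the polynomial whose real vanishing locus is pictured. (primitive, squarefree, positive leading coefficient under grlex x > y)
3*x*y + 3*y^2 + 2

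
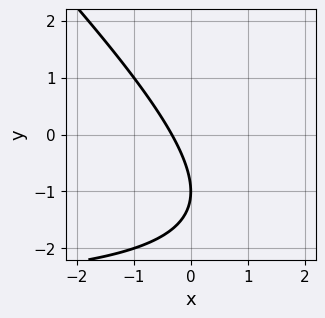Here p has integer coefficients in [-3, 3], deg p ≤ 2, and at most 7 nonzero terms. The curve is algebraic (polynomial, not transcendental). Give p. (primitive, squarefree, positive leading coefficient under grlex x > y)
x*y + y^2 + 3*x + 2*y + 1

1. deg p = 2. The shape is more complex than any degree-1 curve.
2. From the visible intercepts: it crosses the y-axis at the gridline y = -1.
3. Solving for integer coefficients yields p as stated.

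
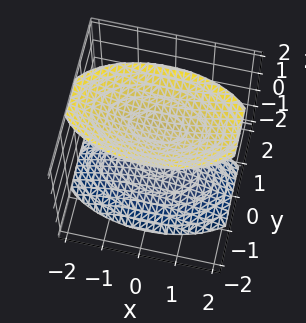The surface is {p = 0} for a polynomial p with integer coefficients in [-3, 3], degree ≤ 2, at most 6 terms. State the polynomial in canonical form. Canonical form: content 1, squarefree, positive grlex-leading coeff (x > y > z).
I count 2 distinct pieces.
deg p = 2.
Symmetries: the z ↦ −z reflection is a symmetry, so z appears only in even powers; mirror symmetry x ↦ −x ⇒ only even powers of x; it's symmetric under y → −y, forcing even powers of y.
From the axis intercepts and sections: no x-intercept at any integer in the box; it misses every integer gridline on the y-axis.
Solving for integer coefficients yields p as stated.

x^2 + 3*y^2 - 2*z^2 + 3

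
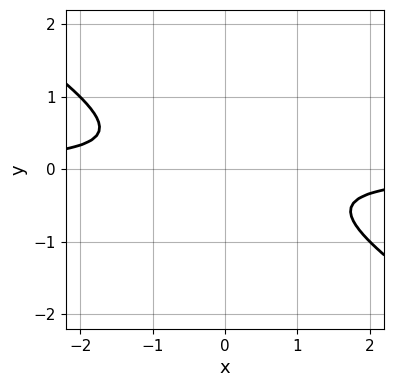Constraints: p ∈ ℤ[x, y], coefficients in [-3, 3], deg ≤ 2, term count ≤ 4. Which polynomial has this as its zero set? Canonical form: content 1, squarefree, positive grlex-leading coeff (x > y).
(a) The degree is 2 — the shape is more complex than any degree-1 curve.
(b) Reading off the gridlines: no x-intercept at any integer in the box; no y-intercept at any integer in the box.
(c) Assembling these constraints gives the stated polynomial.

2*x*y + 3*y^2 + 1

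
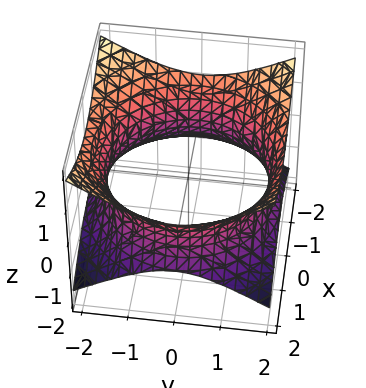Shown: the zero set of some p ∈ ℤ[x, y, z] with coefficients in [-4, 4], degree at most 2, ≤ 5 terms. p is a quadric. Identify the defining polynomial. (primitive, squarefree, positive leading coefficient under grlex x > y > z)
(a) The degree is 2 — an hourglass — one-sheet hyperboloid; a quadric.
(b) Symmetries: the surface is invariant under rotation about z: p = q(x² + y², z); mirror symmetry z ↦ −z ⇒ only even powers of z.
(c) From the axis intercepts and sections: a circular section at z = 0 has radius between 1 and 2; the surface avoids every integer z-axis point in the box.
(d) Assembling these constraints gives the stated polynomial.

x^2 + y^2 - 2*z^2 - 3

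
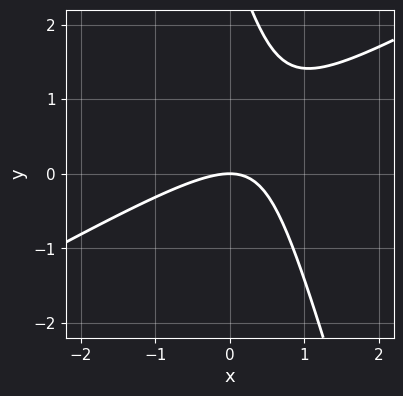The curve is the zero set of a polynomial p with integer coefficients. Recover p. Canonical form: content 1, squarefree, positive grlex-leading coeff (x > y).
2*x^2 - 3*x*y - y^2 + 3*y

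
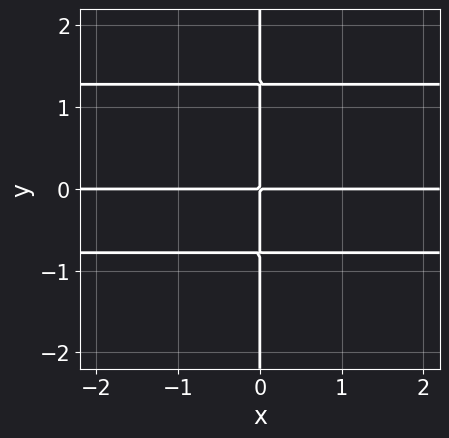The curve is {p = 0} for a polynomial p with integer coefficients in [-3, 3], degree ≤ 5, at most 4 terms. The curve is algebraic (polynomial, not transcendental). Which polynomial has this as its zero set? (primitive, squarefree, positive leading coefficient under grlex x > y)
2*x*y^3 - x*y^2 - 2*x*y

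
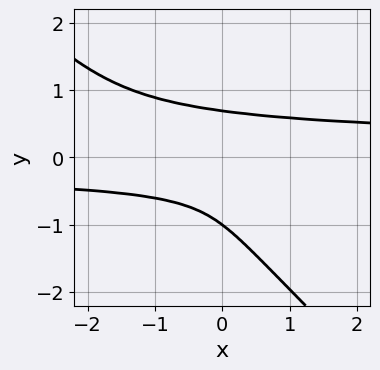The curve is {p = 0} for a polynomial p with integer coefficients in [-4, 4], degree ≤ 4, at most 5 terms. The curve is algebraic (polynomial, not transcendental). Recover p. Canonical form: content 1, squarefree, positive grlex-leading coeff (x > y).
3*x*y^3 + 3*y^4 + 3*y^3 - y - 1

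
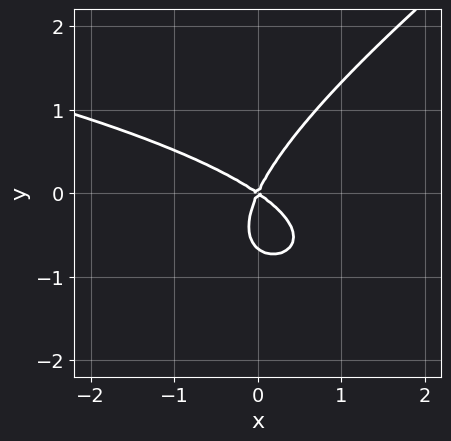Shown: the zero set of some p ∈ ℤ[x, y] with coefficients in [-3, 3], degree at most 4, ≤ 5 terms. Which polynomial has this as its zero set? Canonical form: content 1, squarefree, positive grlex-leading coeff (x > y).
2*x*y^2 - 3*y^3 + 3*x^2 + 3*x*y - 2*y^2

1. deg p = 3.
2. Reading off the gridlines: it crosses the y-axis at the gridline y = 0; it meets the x-axis at x = 0 (among the integer gridlines).
3. Fitting integer coefficients to these (and the overall shape) gives p.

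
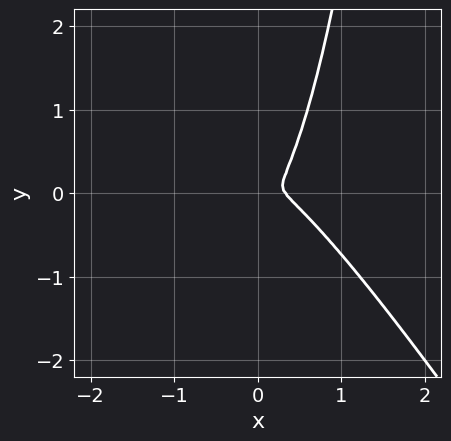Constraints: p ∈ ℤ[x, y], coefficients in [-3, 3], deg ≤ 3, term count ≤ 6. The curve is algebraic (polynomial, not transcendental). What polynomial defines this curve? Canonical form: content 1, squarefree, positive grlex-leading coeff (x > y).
3*x^3 + 2*x^2*y - x^2 - y^2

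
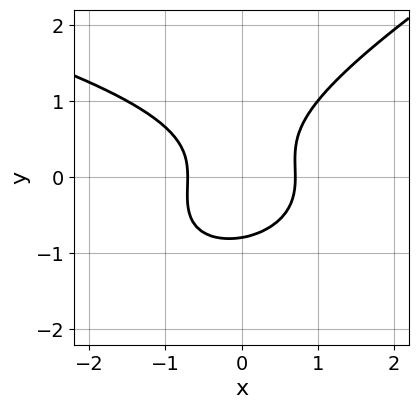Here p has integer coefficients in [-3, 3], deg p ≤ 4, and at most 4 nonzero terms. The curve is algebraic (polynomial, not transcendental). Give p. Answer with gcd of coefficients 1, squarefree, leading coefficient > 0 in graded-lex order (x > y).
First, the degree is 3 — the shape is more complex than any degree-2 curve.
Finally, matching integer coefficients to the picture gives p.

x*y^2 - 2*y^3 + 2*x^2 - 1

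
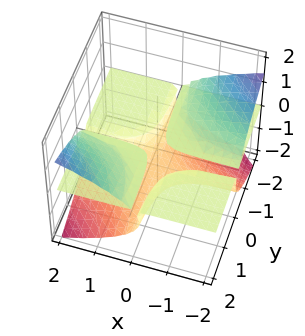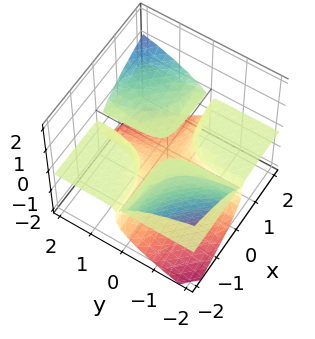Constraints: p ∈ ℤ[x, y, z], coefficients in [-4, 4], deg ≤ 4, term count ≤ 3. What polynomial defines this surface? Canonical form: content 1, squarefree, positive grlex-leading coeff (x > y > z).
2*x*y*z - 3*z^3 - 3*z^2

There are 3 components.
deg p = 3.
Checking where it meets the axes: it meets the z-axis at z = -1 (among the integer gridlines); every point of the y-axis in the box is on the surface; the visible x-axis segment lies entirely on the surface.
The integer polynomial consistent with all of this is the stated p.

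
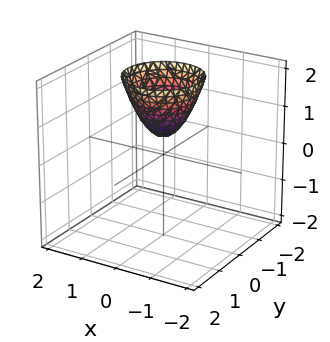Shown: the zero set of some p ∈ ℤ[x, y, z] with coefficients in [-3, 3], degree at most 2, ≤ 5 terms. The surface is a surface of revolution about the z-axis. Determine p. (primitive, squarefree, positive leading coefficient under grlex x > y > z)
3*x^2 + 3*y^2 - 2*z + 1

1. deg p = 2. A generic line meets the surface in up to 2 points.
2. By symmetry, the surface is invariant under rotation about z: p = q(x² + y², z).
3. Reading off the gridlines: no x-intercept at any integer in the box; a circular section at z = 2 has radius exactly 1; no y-intercept at any integer in the box.
4. Together with the visible shape, these determine p as stated.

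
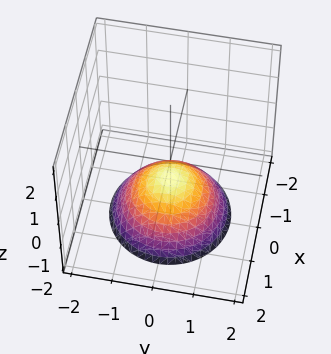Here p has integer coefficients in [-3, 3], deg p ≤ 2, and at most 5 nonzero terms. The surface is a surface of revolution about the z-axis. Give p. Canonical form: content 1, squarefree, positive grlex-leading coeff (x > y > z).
2*x^2 + 2*y^2 + 3*z + 2

deg p = 2. No degree-1 surface has this shape.
Symmetries: every cross-section ⟂ z is a circle, so x, y appear only via x² + y².
From the axis intercepts and sections: the surface avoids every integer y-axis point in the box; it misses every integer gridline on the x-axis; a circular section at z = -1 has radius between 0 and 1.
Putting this together gives p.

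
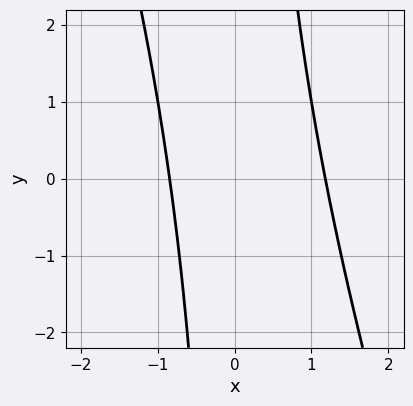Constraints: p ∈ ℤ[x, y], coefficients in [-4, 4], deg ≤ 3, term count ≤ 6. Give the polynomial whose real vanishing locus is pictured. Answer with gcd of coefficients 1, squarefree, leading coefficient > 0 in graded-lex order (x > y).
3*x^2 + x*y - x - 3

1. The degree is 2 — a generic line meets the curve in up to 2 points.
2. Observable constraints: no y-intercept at any integer in the box.
3. Assembling these constraints gives the stated polynomial.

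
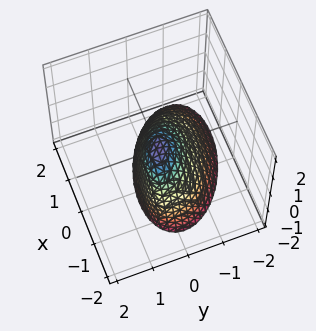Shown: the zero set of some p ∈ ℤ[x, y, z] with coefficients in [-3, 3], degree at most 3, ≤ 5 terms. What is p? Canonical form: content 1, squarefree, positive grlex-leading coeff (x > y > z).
x^2 + x*y + 2*y^2 - y*z + z

First, degree: the shape is more complex than any degree-1 surface, so deg p = 2.
Then, reading off the gridlines: it crosses the y-axis at the gridline y = 0; it crosses the x-axis at the gridline x = 0; it crosses the z-axis at the gridline z = 0.
Finally, matching integer coefficients to the picture gives p.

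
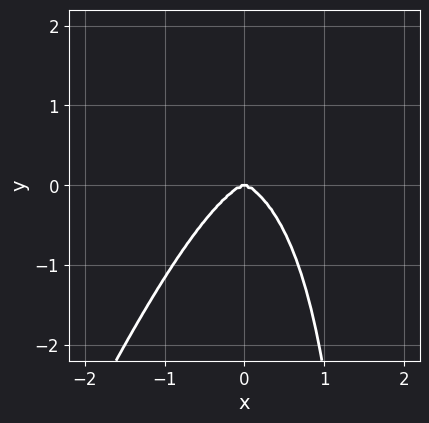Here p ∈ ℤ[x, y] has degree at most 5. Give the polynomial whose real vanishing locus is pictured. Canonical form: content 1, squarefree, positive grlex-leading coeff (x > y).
1. Degree: a generic line meets the curve in up to 4 points, so deg p = 4.
2. Against the integer gridlines: it meets the y-axis at y = 0 (among the integer gridlines); it crosses the x-axis at the gridline x = 0.
3. Putting this together gives p.

2*x^4 + 2*x^2*y^2 - x*y^3 + 2*y^3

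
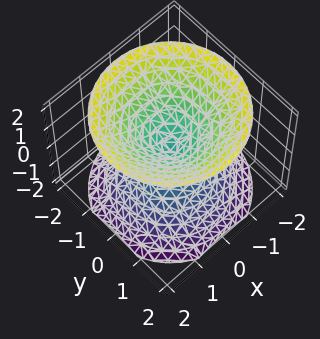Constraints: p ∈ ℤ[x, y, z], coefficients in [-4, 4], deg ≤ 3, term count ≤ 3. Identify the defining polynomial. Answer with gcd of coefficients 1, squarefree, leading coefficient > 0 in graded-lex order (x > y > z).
x^2 + y^2 - z^2

1. The picture has 2 separate pieces. They look like related sheets of one shape, so recover p as a whole.
2. Degree: two nappes meeting at a single point; a quadric, so deg p = 2.
3. Symmetries: it's symmetric under z → −z, forcing even powers of z; rotational symmetry about the z-axis ⇒ p depends on x, y only through x² + y².
4. Against the integer gridlines: a circular section at z = -1 has radius exactly 1; it meets the z-axis at z = 0 (among the integer gridlines); it crosses the y-axis at the gridline y = 0.
5. Assembling these constraints gives the stated polynomial.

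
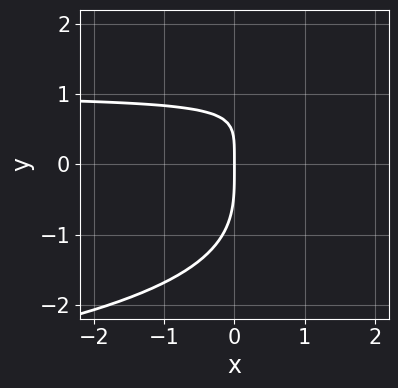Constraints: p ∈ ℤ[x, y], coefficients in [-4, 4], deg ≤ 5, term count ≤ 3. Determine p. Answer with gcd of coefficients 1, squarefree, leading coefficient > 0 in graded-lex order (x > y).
First, degree: a generic line meets the curve in up to 4 points, so deg p = 4.
Then, from the visible intercepts: it meets the x-axis at x = 0 (among the integer gridlines); one y-axis crossing is at y = 0.
Finally, assembling these constraints gives the stated polynomial.

y^4 - 3*x*y + 3*x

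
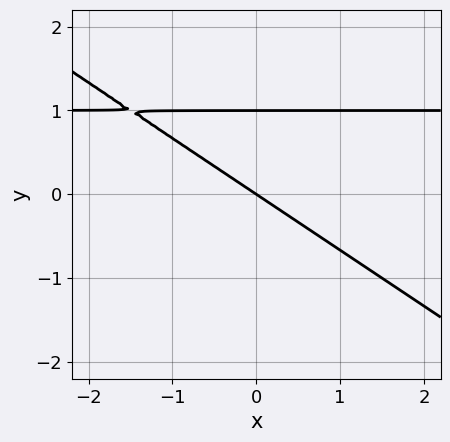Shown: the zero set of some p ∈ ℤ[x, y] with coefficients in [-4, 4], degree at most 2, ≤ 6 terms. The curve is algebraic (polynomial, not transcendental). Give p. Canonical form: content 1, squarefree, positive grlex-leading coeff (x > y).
2*x*y + 3*y^2 - 2*x - 3*y

First, the degree is 2 — no degree-1 curve has this shape.
Then, observable constraints: the y-axis gridline crossings are at y ∈ {0, 1}; it meets the x-axis at x = 0 (among the integer gridlines).
Finally, matching integer coefficients to the picture gives p.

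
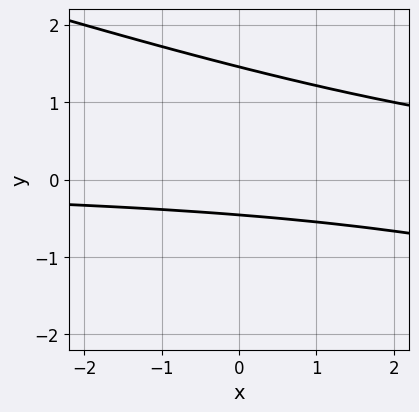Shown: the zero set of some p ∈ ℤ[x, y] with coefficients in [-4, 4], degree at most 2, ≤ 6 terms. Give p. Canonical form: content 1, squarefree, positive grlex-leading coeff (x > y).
First, degree: no degree-1 curve has this shape, so deg p = 2.
Next, from the visible intercepts: it misses every integer gridline on the x-axis.
Finally, together with the visible shape, these determine p as stated.

x*y + 3*y^2 - 3*y - 2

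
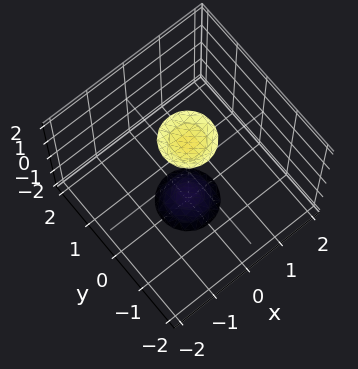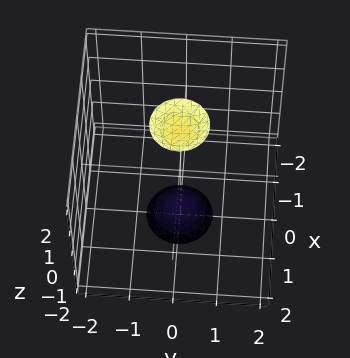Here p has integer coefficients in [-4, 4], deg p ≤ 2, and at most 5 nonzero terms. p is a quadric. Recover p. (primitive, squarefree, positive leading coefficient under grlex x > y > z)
(a) There are 2 components. They look like related sheets of one shape, so recover p as a whole.
(b) The degree is 2 — two sheets facing apart; a quadric.
(c) Symmetries: rotational symmetry about the z-axis ⇒ p depends on x, y only through x² + y²; mirror symmetry z ↦ −z ⇒ only even powers of z.
(d) Against the integer gridlines: a circular section at z = 2 has radius between 0 and 1; the surface avoids every integer x-axis point in the box; the surface avoids every integer y-axis point in the box.
(e) Together with the visible shape, these determine p as stated.

3*x^2 + 3*y^2 - z^2 + 3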